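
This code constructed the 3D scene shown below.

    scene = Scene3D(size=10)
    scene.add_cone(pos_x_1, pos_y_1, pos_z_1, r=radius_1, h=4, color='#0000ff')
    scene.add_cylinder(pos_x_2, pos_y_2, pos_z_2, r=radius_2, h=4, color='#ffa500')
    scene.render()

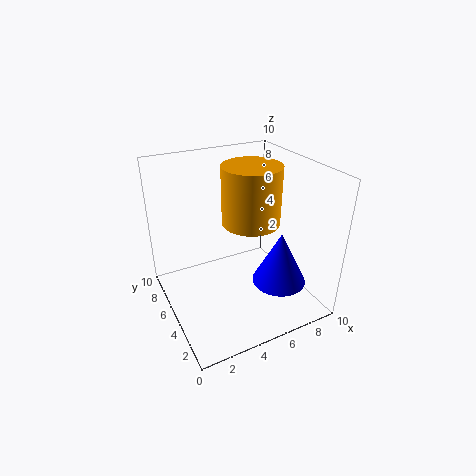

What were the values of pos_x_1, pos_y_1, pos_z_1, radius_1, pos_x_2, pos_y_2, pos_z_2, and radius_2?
pos_x_1 = 8; pos_y_1 = 4; pos_z_1 = 1; radius_1 = 2; pos_x_2 = 6; pos_y_2 = 5; pos_z_2 = 6; radius_2 = 2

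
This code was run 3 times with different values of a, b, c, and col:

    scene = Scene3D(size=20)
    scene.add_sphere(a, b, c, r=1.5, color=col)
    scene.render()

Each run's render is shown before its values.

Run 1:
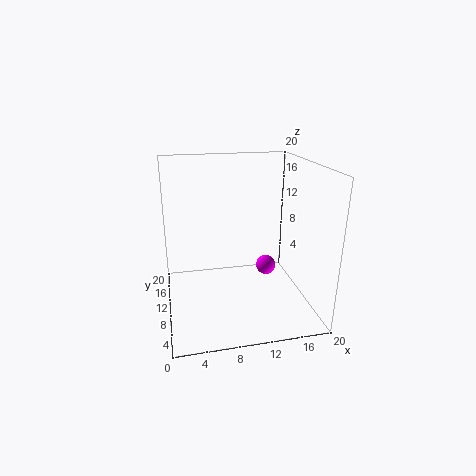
a = 15; b = 12.5; c = 4; col = 'magenta'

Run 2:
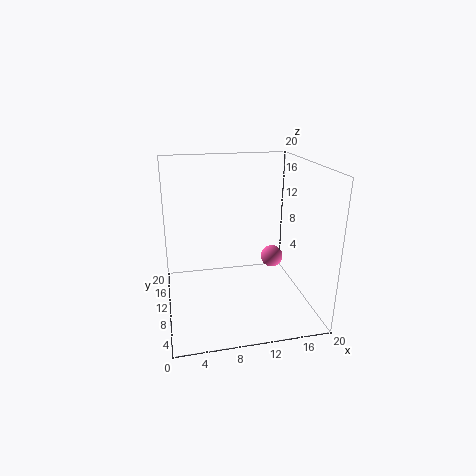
a = 14.5; b = 8.5; c = 7.5; col = 'hotpink'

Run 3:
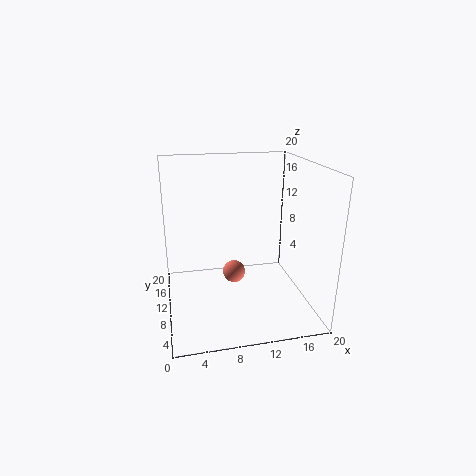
a = 9; b = 8; c = 6; col = 'salmon'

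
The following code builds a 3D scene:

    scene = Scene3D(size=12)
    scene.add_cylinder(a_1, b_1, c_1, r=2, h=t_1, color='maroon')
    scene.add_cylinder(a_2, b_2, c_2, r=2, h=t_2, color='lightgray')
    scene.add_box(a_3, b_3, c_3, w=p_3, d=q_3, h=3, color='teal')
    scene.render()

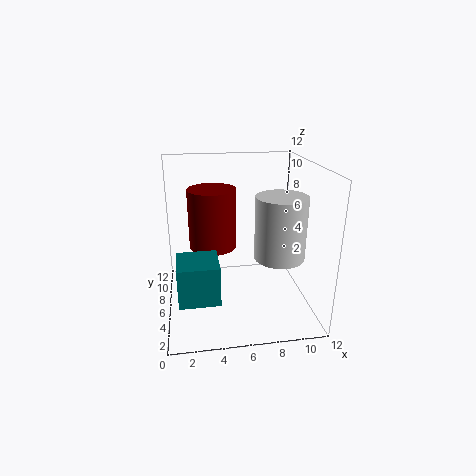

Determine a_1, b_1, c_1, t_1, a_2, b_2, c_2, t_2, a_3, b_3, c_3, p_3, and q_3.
a_1 = 4; b_1 = 7; c_1 = 5; t_1 = 5; a_2 = 9; b_2 = 4; c_2 = 5; t_2 = 5; a_3 = 1; b_3 = 1; c_3 = 3; p_3 = 3; q_3 = 3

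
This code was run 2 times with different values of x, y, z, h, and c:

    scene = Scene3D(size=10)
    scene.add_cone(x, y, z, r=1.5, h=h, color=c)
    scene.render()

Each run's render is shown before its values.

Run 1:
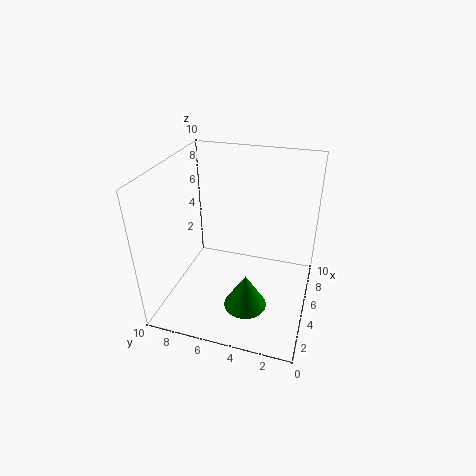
x = 3.5, y = 4, z = 0.5, h = 2.5, c = 'green'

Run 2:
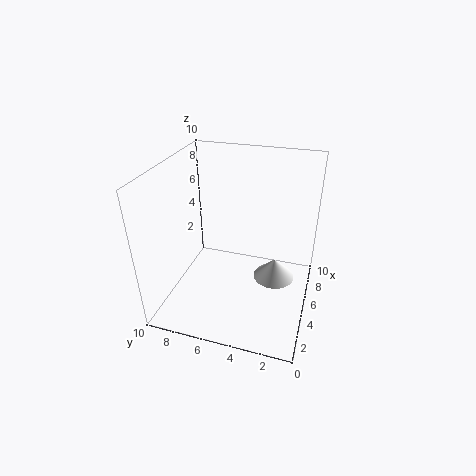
x = 6, y = 2.5, z = 1.5, h = 1.5, c = 'white'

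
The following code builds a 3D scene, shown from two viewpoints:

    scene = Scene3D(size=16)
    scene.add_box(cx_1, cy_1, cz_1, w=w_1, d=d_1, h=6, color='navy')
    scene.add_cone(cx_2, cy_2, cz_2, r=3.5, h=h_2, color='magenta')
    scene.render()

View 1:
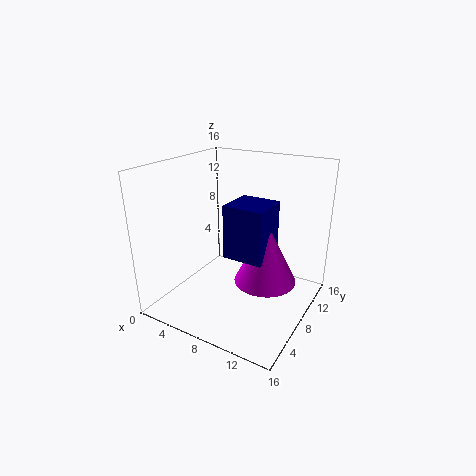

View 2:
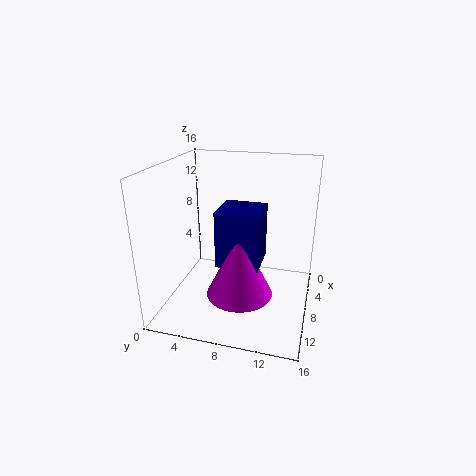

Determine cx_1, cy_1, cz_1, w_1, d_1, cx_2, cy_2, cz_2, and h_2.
cx_1 = 7; cy_1 = 6.5; cz_1 = 6; w_1 = 4.5; d_1 = 4.5; cx_2 = 11; cy_2 = 9; cz_2 = 3; h_2 = 7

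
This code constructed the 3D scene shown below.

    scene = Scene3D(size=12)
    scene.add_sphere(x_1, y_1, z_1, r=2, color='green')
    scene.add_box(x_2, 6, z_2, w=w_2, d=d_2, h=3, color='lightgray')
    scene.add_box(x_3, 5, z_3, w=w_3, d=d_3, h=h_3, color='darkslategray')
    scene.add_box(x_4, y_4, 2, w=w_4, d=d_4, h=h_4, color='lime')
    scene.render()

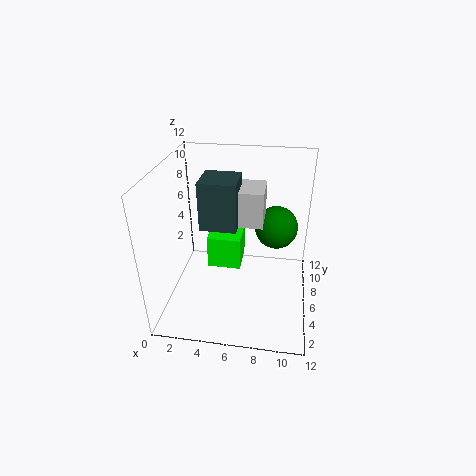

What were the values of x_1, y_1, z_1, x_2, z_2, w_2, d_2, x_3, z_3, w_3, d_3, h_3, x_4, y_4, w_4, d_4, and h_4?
x_1 = 9; y_1 = 10; z_1 = 5; x_2 = 5; z_2 = 7; w_2 = 3; d_2 = 3; x_3 = 3; z_3 = 7; w_3 = 3; d_3 = 3; h_3 = 4; x_4 = 3; y_4 = 7; w_4 = 3; d_4 = 3; h_4 = 3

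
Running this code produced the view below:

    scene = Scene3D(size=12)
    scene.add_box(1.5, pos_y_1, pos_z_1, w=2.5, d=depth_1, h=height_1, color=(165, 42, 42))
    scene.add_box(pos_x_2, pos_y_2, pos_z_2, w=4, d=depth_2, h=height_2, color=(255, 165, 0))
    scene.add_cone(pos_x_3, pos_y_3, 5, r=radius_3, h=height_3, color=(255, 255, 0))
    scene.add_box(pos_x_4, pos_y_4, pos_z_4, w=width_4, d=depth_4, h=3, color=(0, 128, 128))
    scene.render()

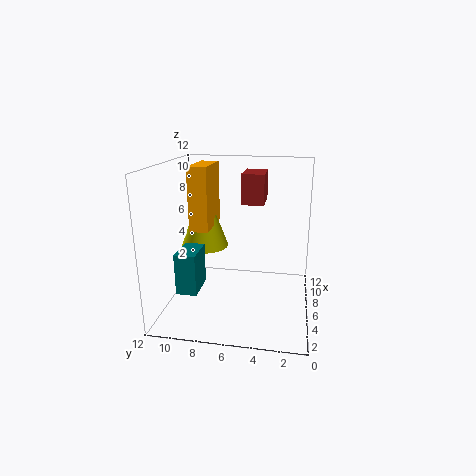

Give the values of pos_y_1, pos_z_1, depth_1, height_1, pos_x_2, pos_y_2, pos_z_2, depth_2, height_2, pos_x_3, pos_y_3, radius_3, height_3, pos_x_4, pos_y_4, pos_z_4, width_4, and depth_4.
pos_y_1 = 3.5
pos_z_1 = 10
depth_1 = 1.5
height_1 = 2
pos_x_2 = 4
pos_y_2 = 8
pos_z_2 = 7
depth_2 = 1.5
height_2 = 5
pos_x_3 = 6.5
pos_y_3 = 9
radius_3 = 2
height_3 = 5.5
pos_x_4 = 0.5
pos_y_4 = 8
pos_z_4 = 3.5
width_4 = 2.5
depth_4 = 1.5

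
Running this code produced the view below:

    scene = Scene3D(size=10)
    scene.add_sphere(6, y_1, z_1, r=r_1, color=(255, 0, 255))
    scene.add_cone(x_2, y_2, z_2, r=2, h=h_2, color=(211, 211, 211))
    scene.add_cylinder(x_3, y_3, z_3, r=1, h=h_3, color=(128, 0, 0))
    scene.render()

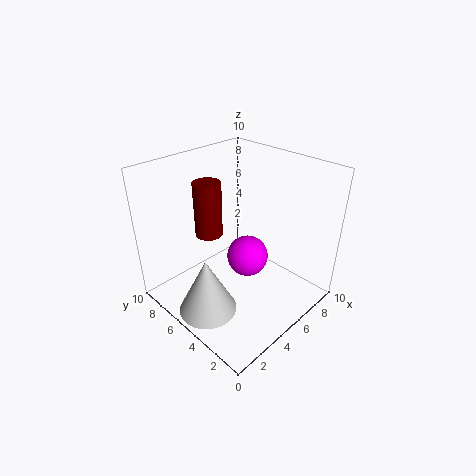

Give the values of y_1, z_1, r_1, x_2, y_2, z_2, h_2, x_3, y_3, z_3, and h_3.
y_1 = 5
z_1 = 3
r_1 = 1.5
x_2 = 2
y_2 = 5
z_2 = 0.5
h_2 = 4
x_3 = 4.5
y_3 = 7.5
z_3 = 4.5
h_3 = 4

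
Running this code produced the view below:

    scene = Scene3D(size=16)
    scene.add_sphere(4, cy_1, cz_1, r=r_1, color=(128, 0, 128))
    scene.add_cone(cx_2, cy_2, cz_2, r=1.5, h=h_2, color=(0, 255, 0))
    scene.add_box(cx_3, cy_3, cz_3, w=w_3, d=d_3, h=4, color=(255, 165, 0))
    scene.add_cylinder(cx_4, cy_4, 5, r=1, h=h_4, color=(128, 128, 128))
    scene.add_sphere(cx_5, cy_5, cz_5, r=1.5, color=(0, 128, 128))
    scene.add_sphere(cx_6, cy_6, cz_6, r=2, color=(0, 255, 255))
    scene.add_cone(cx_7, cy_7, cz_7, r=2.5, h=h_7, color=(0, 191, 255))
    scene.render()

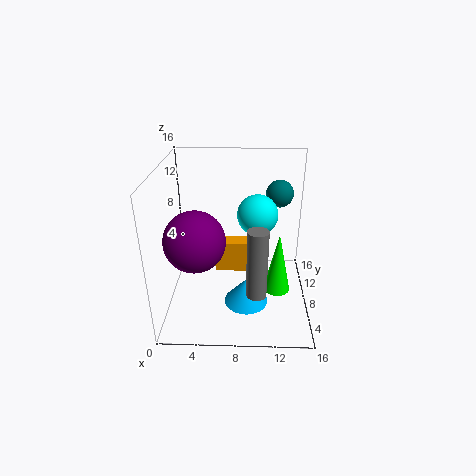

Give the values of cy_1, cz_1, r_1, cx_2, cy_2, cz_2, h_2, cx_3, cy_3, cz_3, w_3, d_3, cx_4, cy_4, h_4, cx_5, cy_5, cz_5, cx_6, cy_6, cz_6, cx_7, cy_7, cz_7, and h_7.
cy_1 = 3.5
cz_1 = 10
r_1 = 3
cx_2 = 12.5
cy_2 = 7
cz_2 = 2
h_2 = 7
cx_3 = 5
cy_3 = 11
cz_3 = 1.5
w_3 = 5
d_3 = 2
cx_4 = 10
cy_4 = 2
h_4 = 7
cx_5 = 12.5
cy_5 = 10
cz_5 = 12.5
cx_6 = 10
cy_6 = 5.5
cz_6 = 12
cx_7 = 9
cy_7 = 6.5
cz_7 = 0.5
h_7 = 3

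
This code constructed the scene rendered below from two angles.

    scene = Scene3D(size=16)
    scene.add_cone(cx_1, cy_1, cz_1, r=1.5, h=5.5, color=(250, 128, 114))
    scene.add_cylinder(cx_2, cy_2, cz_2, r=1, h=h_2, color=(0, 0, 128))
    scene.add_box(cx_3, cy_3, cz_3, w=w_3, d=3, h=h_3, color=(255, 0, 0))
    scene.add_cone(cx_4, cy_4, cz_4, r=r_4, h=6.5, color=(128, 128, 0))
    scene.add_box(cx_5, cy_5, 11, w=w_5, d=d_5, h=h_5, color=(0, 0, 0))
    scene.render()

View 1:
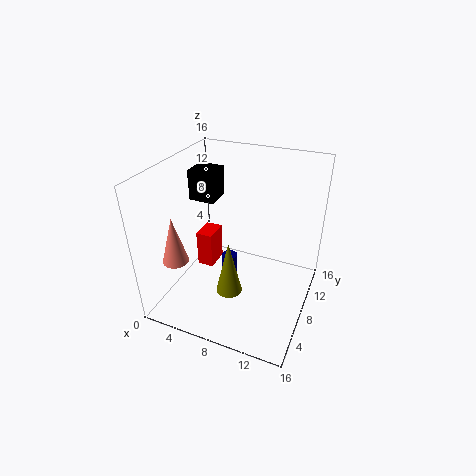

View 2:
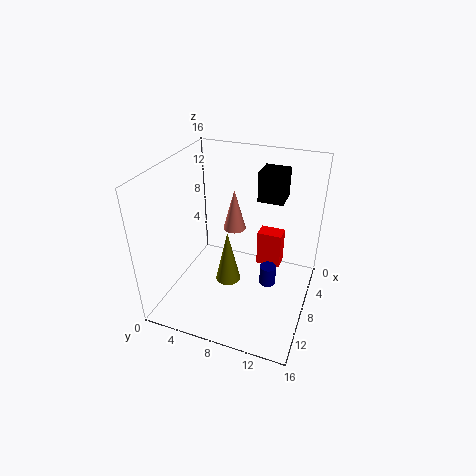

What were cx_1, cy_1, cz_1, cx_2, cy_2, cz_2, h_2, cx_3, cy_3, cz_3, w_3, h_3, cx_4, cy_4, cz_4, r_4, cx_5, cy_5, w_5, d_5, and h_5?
cx_1 = 1.5
cy_1 = 5
cz_1 = 5
cx_2 = 5.5
cy_2 = 11
cz_2 = 0.5
h_2 = 2.5
cx_3 = 2
cy_3 = 9
cz_3 = 2
w_3 = 2
h_3 = 4.5
cx_4 = 7.5
cy_4 = 6.5
cz_4 = 1.5
r_4 = 1.5
cx_5 = 1.5
cy_5 = 9
w_5 = 3
d_5 = 3
h_5 = 3.5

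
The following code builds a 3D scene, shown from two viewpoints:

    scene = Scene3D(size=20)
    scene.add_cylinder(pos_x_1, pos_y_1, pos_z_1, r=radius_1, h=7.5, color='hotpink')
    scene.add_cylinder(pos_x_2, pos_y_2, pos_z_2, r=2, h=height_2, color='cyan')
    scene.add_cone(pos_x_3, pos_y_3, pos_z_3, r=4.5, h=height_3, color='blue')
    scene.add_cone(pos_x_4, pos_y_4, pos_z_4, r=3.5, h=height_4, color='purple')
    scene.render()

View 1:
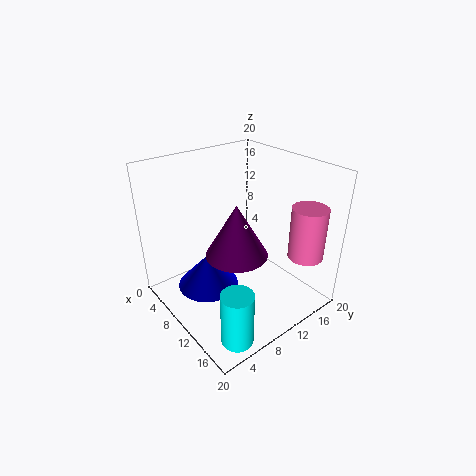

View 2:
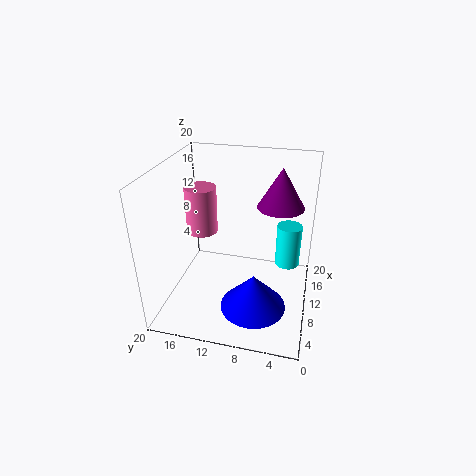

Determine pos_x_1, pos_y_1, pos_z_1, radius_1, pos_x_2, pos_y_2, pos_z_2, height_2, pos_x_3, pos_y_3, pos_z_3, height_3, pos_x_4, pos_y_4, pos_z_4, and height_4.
pos_x_1 = 16, pos_y_1 = 17.5, pos_z_1 = 7, radius_1 = 2.5, pos_x_2 = 18, pos_y_2 = 3.5, pos_z_2 = 1.5, height_2 = 7, pos_x_3 = 6.5, pos_y_3 = 7, pos_z_3 = 1.5, height_3 = 5, pos_x_4 = 16, pos_y_4 = 5, pos_z_4 = 12.5, height_4 = 6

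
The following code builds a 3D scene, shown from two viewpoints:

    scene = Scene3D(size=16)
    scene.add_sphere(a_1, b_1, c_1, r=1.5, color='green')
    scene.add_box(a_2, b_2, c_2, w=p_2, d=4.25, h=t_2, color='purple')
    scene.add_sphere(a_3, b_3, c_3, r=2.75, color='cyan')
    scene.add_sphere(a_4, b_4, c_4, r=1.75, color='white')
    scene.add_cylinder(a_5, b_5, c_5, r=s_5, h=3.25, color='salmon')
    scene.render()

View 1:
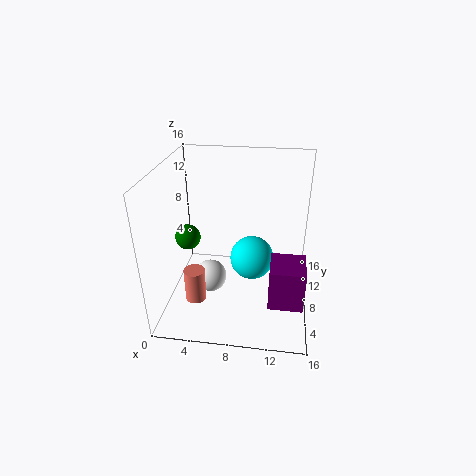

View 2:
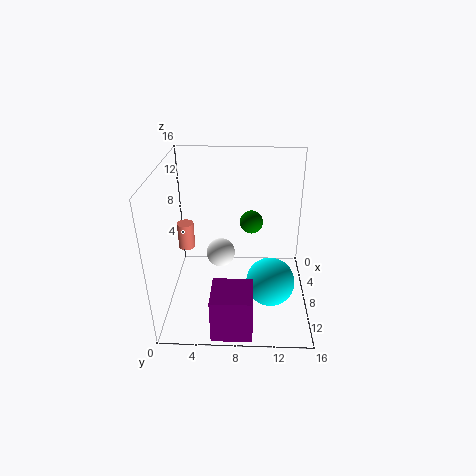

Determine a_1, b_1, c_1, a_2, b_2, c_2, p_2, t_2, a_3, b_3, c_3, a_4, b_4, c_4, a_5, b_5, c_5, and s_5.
a_1 = 1.75
b_1 = 9.5
c_1 = 6.75
a_2 = 11.75
b_2 = 5.5
c_2 = 0.25
p_2 = 4
t_2 = 5
a_3 = 9.25
b_3 = 11.75
c_3 = 3
a_4 = 5.25
b_4 = 5.75
c_4 = 4.25
a_5 = 4.75
b_5 = 1.5
c_5 = 4.75
s_5 = 1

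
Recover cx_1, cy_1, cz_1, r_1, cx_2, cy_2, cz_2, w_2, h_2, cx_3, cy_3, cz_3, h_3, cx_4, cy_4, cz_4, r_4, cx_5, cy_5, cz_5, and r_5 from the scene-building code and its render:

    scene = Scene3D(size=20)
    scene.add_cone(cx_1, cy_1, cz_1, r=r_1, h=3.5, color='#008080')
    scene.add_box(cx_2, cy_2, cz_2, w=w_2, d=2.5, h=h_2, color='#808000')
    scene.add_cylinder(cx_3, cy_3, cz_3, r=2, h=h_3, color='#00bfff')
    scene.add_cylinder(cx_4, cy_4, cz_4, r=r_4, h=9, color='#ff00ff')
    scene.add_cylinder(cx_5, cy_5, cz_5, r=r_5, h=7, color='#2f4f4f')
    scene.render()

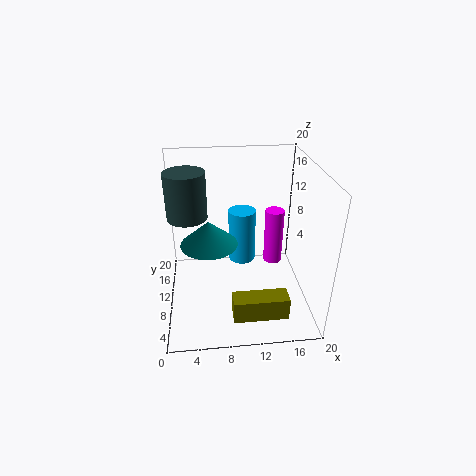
cx_1 = 6
cy_1 = 10.5
cz_1 = 9
r_1 = 4
cx_2 = 8.5
cy_2 = 1
cz_2 = 3
w_2 = 7
h_2 = 3
cx_3 = 11
cy_3 = 13.5
cz_3 = 4.5
h_3 = 8
cx_4 = 16.5
cy_4 = 16
cz_4 = 2
r_4 = 1.5
cx_5 = 3
cy_5 = 15
cz_5 = 11
r_5 = 3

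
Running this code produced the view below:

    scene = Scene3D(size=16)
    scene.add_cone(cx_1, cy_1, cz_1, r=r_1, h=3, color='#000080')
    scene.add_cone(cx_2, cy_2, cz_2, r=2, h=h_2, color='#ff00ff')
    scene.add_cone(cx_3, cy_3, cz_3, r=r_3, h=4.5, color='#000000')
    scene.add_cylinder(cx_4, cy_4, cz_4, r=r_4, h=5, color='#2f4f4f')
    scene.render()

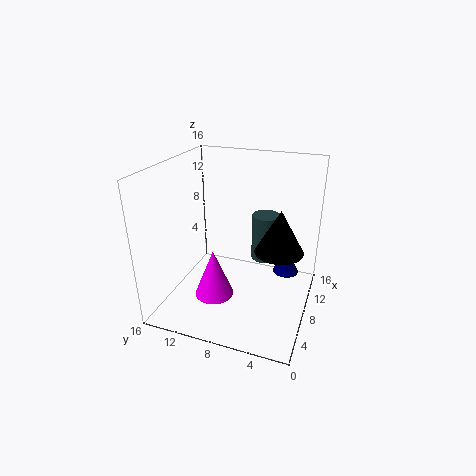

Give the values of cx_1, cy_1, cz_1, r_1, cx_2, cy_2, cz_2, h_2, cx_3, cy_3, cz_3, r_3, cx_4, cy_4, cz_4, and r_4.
cx_1 = 11; cy_1 = 3; cz_1 = 3; r_1 = 1.5; cx_2 = 3.5; cy_2 = 9; cz_2 = 3.5; h_2 = 5; cx_3 = 6.5; cy_3 = 3; cz_3 = 8; r_3 = 2.5; cx_4 = 8.5; cy_4 = 5; cz_4 = 6; r_4 = 1.5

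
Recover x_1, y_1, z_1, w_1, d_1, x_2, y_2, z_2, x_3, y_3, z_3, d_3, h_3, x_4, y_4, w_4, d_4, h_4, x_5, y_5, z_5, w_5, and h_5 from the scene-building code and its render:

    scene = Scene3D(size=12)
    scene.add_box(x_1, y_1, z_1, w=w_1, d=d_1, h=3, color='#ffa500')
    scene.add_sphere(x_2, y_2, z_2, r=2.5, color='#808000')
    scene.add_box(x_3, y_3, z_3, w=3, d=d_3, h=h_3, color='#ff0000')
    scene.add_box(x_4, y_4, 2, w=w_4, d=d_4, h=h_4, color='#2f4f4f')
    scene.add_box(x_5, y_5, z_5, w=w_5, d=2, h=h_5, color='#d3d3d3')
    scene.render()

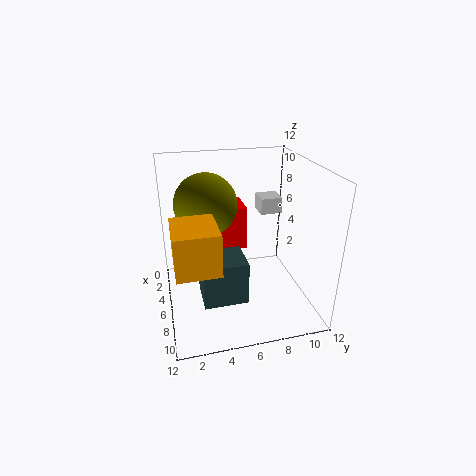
x_1 = 8.5, y_1 = 0.5, z_1 = 6.5, w_1 = 3.5, d_1 = 3, x_2 = 5.5, y_2 = 3.5, z_2 = 9, x_3 = 0.5, y_3 = 4, z_3 = 3.5, d_3 = 3.5, h_3 = 4, x_4 = 6.5, y_4 = 2.5, w_4 = 3, d_4 = 3.5, h_4 = 3.5, x_5 = 1, y_5 = 9, z_5 = 6.5, w_5 = 2, h_5 = 1.5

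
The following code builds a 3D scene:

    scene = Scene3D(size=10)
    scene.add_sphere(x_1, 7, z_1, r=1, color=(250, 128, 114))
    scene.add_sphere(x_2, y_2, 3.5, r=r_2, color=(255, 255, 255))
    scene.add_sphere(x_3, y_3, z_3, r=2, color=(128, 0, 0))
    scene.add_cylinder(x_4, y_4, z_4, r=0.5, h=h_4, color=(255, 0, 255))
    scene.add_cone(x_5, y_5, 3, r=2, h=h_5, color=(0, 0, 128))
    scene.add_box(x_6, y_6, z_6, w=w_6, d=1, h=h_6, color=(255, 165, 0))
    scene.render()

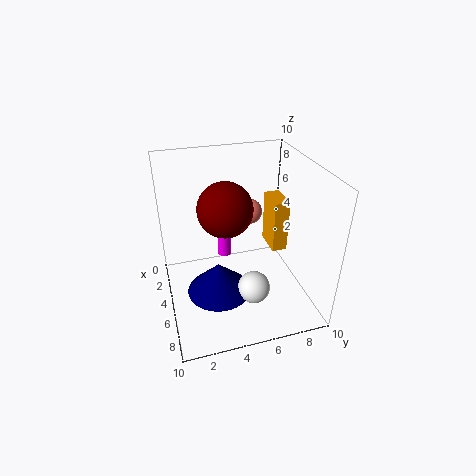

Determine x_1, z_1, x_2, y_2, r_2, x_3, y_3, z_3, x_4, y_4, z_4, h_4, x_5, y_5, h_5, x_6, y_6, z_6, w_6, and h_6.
x_1 = 1.5, z_1 = 5, x_2 = 8.5, y_2 = 5, r_2 = 1, x_3 = 3.5, y_3 = 4.5, z_3 = 6.5, x_4 = 3, y_4 = 4.5, z_4 = 2.5, h_4 = 2, x_5 = 7.5, y_5 = 3, h_5 = 2, x_6 = 4.5, y_6 = 7, z_6 = 4.5, w_6 = 2, h_6 = 3.5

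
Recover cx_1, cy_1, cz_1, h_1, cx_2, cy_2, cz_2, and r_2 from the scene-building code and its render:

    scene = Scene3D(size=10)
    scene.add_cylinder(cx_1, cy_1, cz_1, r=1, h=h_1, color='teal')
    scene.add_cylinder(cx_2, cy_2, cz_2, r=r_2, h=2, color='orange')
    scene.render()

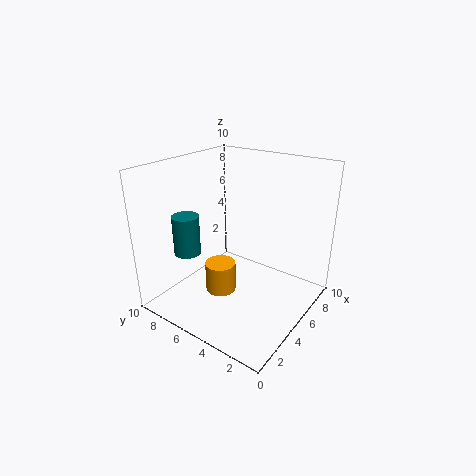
cx_1 = 4, cy_1 = 9, cz_1 = 3, h_1 = 3, cx_2 = 3, cy_2 = 5, cz_2 = 2, r_2 = 1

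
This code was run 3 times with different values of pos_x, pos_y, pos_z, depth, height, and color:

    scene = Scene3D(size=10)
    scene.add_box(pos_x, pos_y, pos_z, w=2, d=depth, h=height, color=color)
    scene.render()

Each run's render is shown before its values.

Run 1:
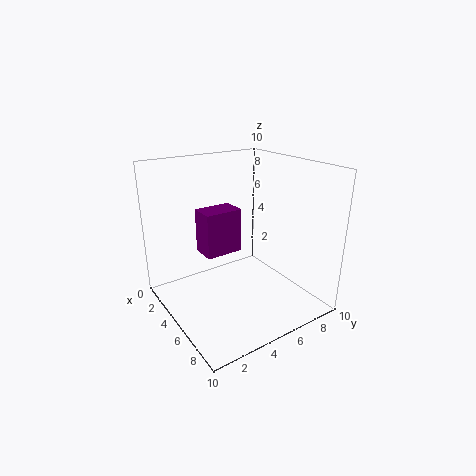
pos_x = 0.5, pos_y = 4, pos_z = 2.5, depth = 3, height = 3.5, color = 'purple'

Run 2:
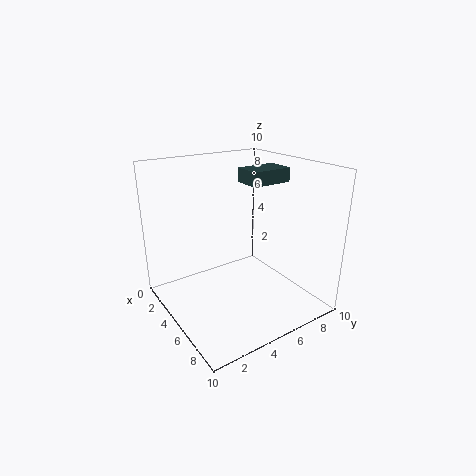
pos_x = 3.5, pos_y = 6, pos_z = 8.5, depth = 3, height = 1, color = 'darkslategray'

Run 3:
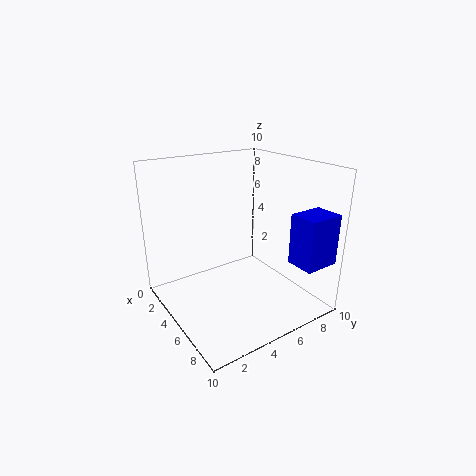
pos_x = 7.5, pos_y = 7.5, pos_z = 3.5, depth = 2.5, height = 3.5, color = 'blue'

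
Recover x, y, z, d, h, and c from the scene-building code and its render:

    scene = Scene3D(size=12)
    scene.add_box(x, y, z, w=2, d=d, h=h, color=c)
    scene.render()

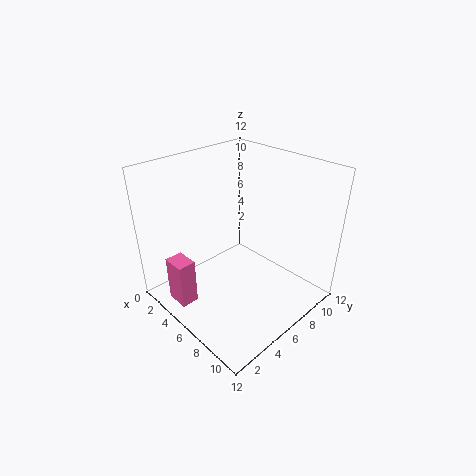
x = 2.5; y = 1; z = 0.5; d = 1.5; h = 4; c = 'hotpink'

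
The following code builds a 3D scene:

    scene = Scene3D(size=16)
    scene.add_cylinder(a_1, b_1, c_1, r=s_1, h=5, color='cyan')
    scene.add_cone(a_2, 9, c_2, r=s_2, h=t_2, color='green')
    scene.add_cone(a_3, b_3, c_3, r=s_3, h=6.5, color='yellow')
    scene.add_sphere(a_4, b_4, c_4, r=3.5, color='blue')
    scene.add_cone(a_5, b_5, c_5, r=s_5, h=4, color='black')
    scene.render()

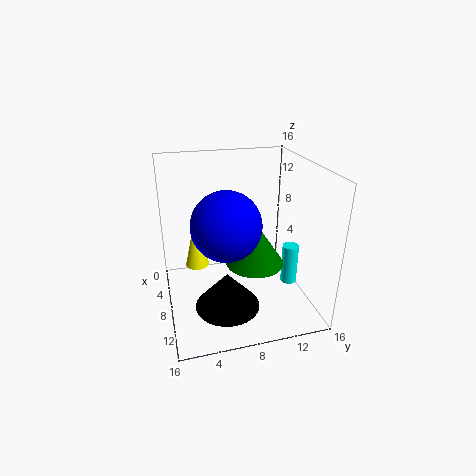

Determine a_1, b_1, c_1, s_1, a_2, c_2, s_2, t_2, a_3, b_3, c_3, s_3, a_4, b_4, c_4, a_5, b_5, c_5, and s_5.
a_1 = 7; b_1 = 15; c_1 = 0.5; s_1 = 1; a_2 = 11; c_2 = 6.5; s_2 = 3; t_2 = 4.5; a_3 = 2.5; b_3 = 4; c_3 = 2; s_3 = 1.5; a_4 = 11; b_4 = 6; c_4 = 11; a_5 = 11; b_5 = 6; c_5 = 1.5; s_5 = 3.5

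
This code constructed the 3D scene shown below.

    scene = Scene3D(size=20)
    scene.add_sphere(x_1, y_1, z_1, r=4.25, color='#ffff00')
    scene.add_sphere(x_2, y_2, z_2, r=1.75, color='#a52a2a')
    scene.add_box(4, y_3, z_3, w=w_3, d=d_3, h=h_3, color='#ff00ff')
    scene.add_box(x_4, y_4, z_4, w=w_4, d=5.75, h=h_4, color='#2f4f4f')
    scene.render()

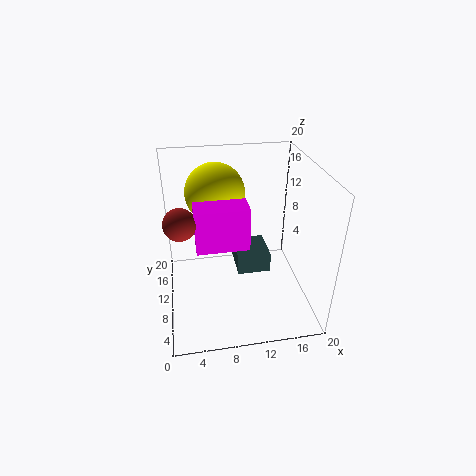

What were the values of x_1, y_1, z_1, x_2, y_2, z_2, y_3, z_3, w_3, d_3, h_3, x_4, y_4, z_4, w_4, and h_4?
x_1 = 7.5, y_1 = 14.5, z_1 = 15, x_2 = 2.5, y_2 = 2.75, z_2 = 17, y_3 = 2.25, z_3 = 13.25, w_3 = 6, d_3 = 3, h_3 = 5, x_4 = 10.25, y_4 = 11, z_4 = 2.75, w_4 = 5, h_4 = 3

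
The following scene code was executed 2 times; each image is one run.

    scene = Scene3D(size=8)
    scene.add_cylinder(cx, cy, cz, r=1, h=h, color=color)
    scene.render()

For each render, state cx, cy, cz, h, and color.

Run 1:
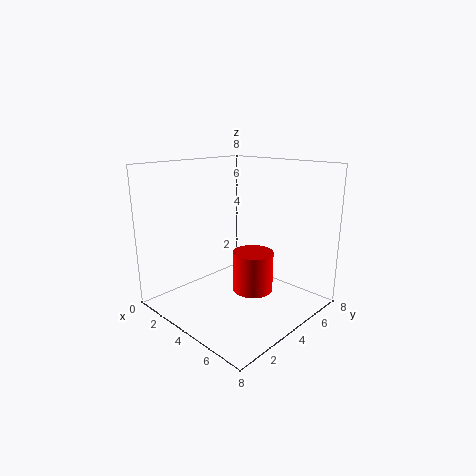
cx = 6, cy = 3, cz = 2, h = 2, color = 'red'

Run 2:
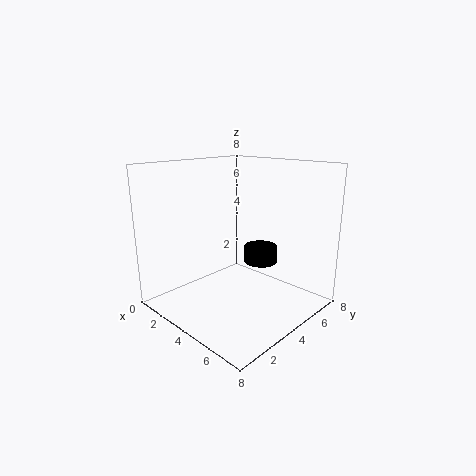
cx = 4, cy = 6, cz = 2, h = 1, color = 'black'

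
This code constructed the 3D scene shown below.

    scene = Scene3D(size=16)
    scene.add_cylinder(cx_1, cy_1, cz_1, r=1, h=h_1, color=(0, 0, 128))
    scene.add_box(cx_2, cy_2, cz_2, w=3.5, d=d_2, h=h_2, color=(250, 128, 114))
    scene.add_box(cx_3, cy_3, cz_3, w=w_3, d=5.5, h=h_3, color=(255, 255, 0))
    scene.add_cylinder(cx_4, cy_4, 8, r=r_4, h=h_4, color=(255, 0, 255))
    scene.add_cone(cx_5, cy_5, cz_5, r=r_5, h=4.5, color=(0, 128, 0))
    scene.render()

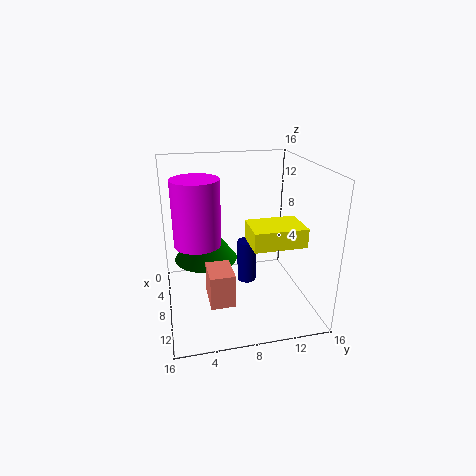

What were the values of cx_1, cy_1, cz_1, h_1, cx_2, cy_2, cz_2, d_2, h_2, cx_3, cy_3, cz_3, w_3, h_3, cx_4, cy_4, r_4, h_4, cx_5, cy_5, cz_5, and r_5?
cx_1 = 10
cy_1 = 8.5
cz_1 = 4
h_1 = 4.5
cx_2 = 10
cy_2 = 4
cz_2 = 3
d_2 = 2.5
h_2 = 3.5
cx_3 = 9
cy_3 = 8.5
cz_3 = 8.5
w_3 = 4
h_3 = 2
cx_4 = 8.5
cy_4 = 3.5
r_4 = 2.5
h_4 = 7
cx_5 = 7
cy_5 = 4.5
cz_5 = 5.5
r_5 = 3.5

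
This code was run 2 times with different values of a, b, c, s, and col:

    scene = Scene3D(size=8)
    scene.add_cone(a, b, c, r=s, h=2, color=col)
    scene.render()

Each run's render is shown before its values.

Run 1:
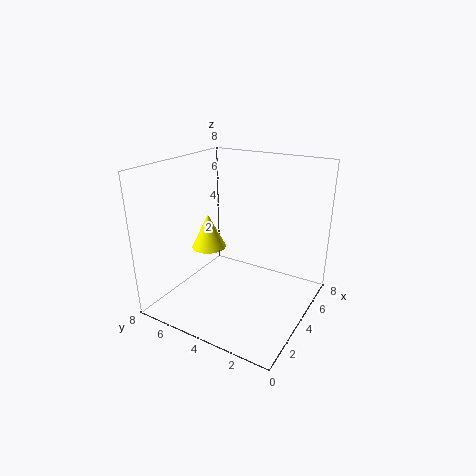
a = 4; b = 6; c = 3; s = 1; col = 'yellow'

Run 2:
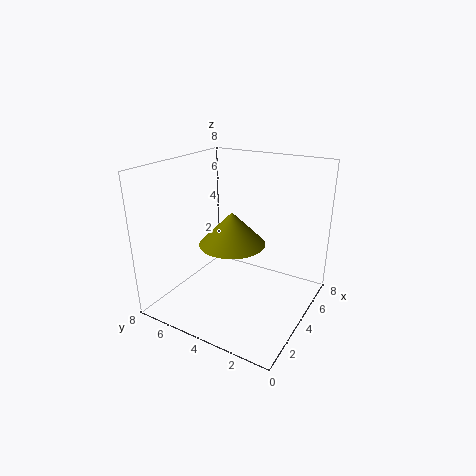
a = 5; b = 5; c = 3; s = 2; col = 'olive'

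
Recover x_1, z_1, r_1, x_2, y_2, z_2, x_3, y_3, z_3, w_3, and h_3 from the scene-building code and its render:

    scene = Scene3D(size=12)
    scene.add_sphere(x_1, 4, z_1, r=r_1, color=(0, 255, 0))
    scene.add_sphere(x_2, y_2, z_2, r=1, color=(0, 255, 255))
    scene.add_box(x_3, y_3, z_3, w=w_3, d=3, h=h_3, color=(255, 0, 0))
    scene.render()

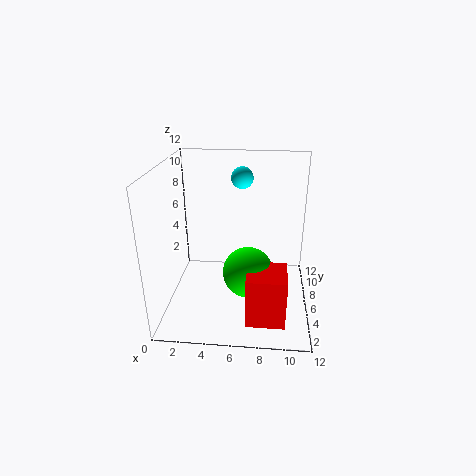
x_1 = 7, z_1 = 4, r_1 = 2, x_2 = 6, y_2 = 10, z_2 = 10, x_3 = 7, y_3 = 1, z_3 = 1, w_3 = 3, h_3 = 4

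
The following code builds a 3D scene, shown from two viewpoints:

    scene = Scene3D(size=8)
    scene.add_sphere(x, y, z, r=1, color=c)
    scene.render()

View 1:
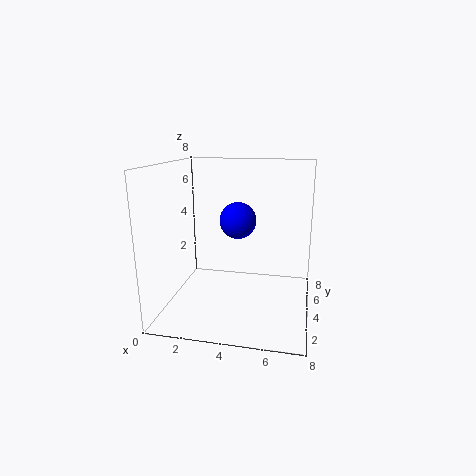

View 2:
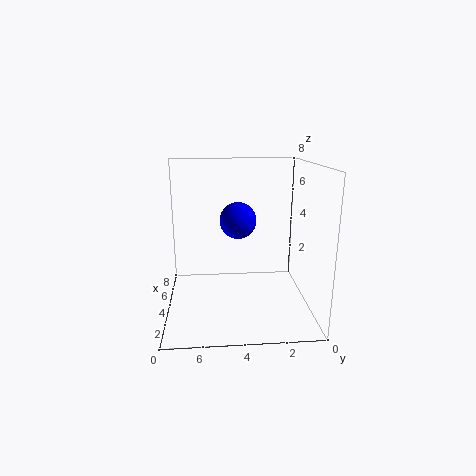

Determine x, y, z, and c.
x = 4; y = 4; z = 5; c = 'blue'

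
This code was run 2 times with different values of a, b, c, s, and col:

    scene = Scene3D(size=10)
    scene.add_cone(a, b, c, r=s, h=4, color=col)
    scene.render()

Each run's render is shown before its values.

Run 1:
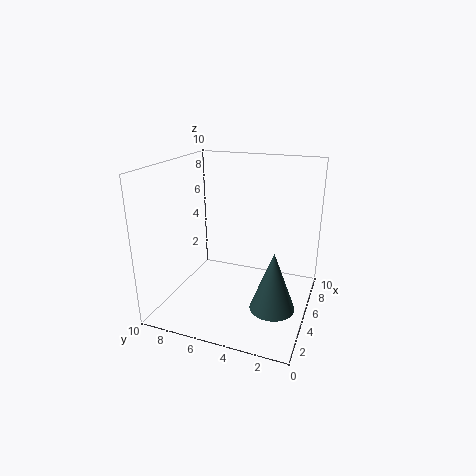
a = 3.5, b = 2, c = 1, s = 1.5, col = 'darkslategray'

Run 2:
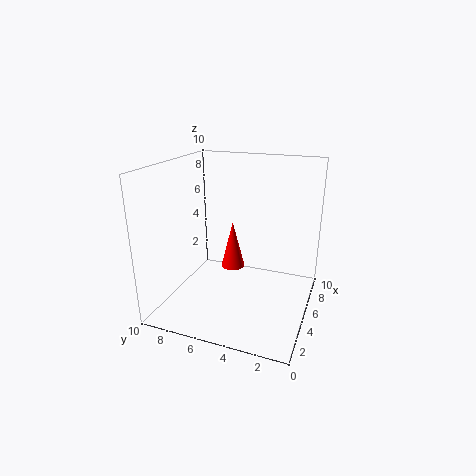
a = 9, b = 7, c = 0.5, s = 1, col = 'red'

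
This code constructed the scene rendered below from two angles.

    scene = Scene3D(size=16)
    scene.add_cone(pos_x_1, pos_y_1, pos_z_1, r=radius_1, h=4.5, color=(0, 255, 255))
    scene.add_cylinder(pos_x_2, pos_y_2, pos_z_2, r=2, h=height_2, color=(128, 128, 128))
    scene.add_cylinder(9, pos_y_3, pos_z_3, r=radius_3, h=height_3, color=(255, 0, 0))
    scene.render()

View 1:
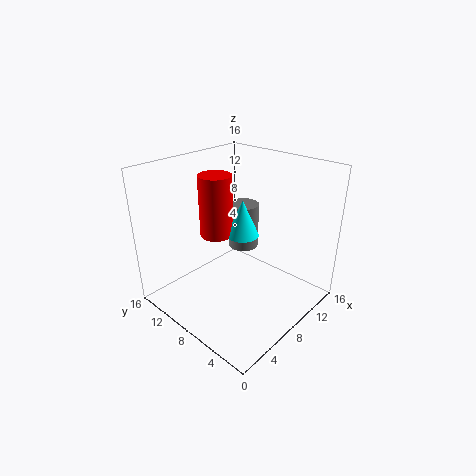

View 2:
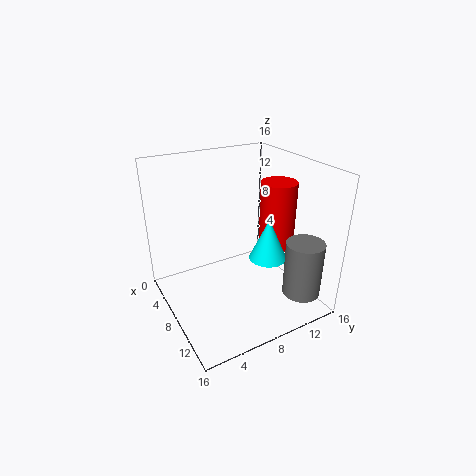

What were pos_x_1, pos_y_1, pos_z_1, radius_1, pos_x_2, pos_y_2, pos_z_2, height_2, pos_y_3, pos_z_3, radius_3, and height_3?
pos_x_1 = 11
pos_y_1 = 10
pos_z_1 = 6.5
radius_1 = 2
pos_x_2 = 14
pos_y_2 = 12.5
pos_z_2 = 3
height_2 = 6
pos_y_3 = 12.5
pos_z_3 = 6.5
radius_3 = 2
height_3 = 7.5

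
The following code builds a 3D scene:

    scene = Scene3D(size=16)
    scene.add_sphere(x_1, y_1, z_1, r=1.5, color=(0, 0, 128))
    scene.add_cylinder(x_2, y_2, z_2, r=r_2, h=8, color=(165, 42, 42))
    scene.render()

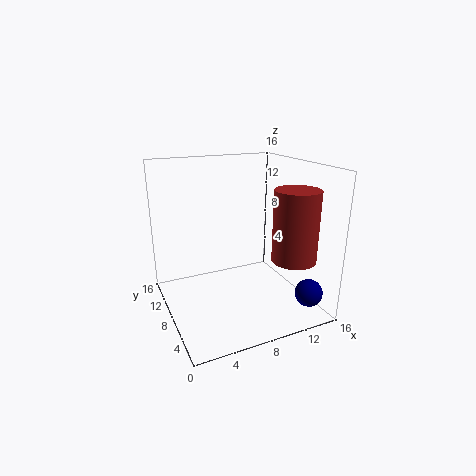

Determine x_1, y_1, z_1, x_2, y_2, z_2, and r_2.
x_1 = 14
y_1 = 2.5
z_1 = 2.5
x_2 = 13.5
y_2 = 5
z_2 = 5.5
r_2 = 2.5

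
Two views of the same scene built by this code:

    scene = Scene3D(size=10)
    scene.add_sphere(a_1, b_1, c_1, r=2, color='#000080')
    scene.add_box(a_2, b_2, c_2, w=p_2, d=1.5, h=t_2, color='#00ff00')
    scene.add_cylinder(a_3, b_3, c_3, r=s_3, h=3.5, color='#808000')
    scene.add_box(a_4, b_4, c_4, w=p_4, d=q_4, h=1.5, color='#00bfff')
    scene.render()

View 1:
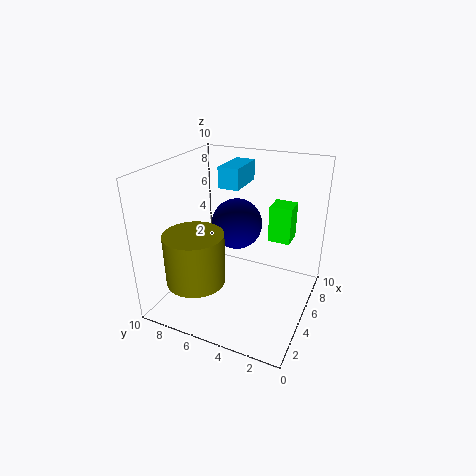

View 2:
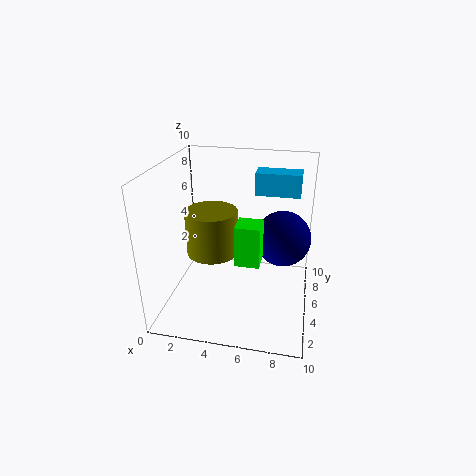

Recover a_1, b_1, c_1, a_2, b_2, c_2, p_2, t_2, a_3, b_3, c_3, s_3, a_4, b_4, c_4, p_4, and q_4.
a_1 = 8; b_1 = 6.5; c_1 = 4.5; a_2 = 5.5; b_2 = 1.5; c_2 = 5; p_2 = 1.5; t_2 = 2.5; a_3 = 2.5; b_3 = 7; c_3 = 2.5; s_3 = 2; a_4 = 6; b_4 = 5.5; c_4 = 8; p_4 = 3; q_4 = 1.5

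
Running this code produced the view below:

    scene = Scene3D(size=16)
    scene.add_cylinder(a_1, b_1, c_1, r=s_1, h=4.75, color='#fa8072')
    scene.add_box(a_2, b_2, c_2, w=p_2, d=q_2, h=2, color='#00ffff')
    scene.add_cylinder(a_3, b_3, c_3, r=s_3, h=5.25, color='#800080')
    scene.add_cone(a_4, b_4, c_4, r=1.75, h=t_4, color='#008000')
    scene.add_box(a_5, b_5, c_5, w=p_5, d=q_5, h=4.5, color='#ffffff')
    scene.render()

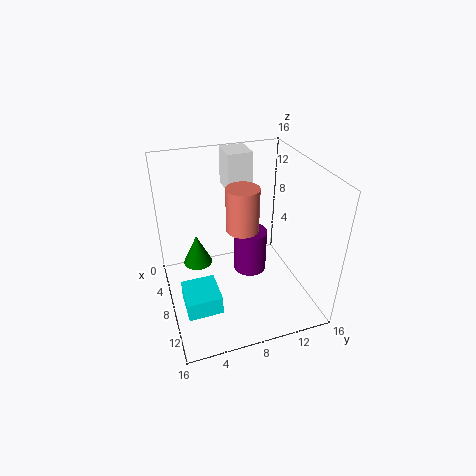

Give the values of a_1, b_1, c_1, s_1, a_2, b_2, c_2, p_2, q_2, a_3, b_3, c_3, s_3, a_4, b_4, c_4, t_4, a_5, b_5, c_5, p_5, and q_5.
a_1 = 8.75, b_1 = 8.25, c_1 = 9.5, s_1 = 1.75, a_2 = 10, b_2 = 1, c_2 = 3.25, p_2 = 3.75, q_2 = 3.5, a_3 = 6, b_3 = 10.25, c_3 = 2, s_3 = 2, a_4 = 4.25, b_4 = 4, c_4 = 3, t_4 = 3.75, a_5 = 0.25, b_5 = 8.25, c_5 = 11.5, p_5 = 3.5, q_5 = 3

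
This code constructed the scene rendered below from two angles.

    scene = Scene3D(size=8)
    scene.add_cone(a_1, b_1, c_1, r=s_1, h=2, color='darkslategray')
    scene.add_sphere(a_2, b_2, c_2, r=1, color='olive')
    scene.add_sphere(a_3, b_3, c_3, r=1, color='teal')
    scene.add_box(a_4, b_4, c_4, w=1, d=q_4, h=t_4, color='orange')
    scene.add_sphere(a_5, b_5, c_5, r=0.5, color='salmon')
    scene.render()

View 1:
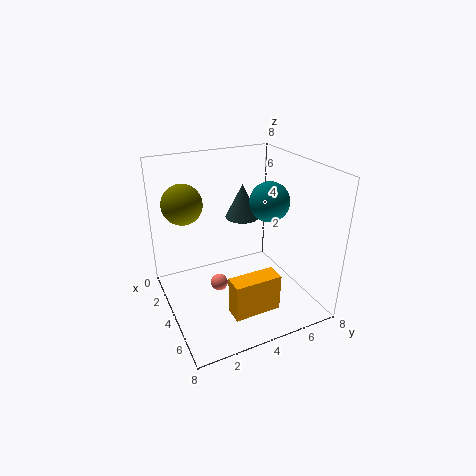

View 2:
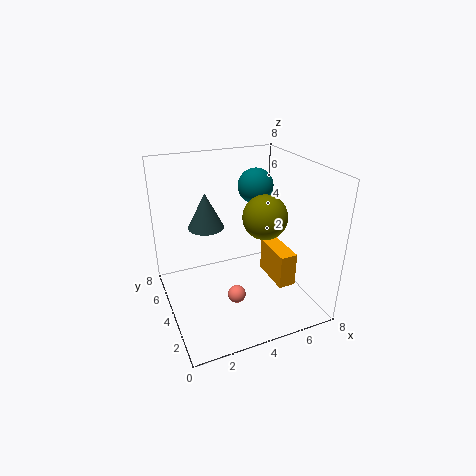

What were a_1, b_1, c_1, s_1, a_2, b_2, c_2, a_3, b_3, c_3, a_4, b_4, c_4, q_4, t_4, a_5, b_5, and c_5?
a_1 = 2.5, b_1 = 5, c_1 = 4.5, s_1 = 1, a_2 = 4, b_2 = 1, c_2 = 6.5, a_3 = 5.5, b_3 = 5, c_3 = 6.5, a_4 = 6, b_4 = 2.5, c_4 = 1, q_4 = 2.5, t_4 = 2, a_5 = 3.5, b_5 = 3, c_5 = 1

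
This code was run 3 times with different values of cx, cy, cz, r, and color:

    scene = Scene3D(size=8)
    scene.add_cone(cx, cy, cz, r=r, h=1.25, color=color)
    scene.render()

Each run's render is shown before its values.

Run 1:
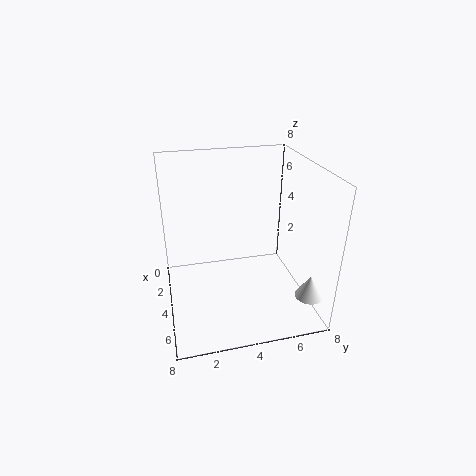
cx = 6.75; cy = 7.25; cz = 1.5; r = 0.75; color = 'white'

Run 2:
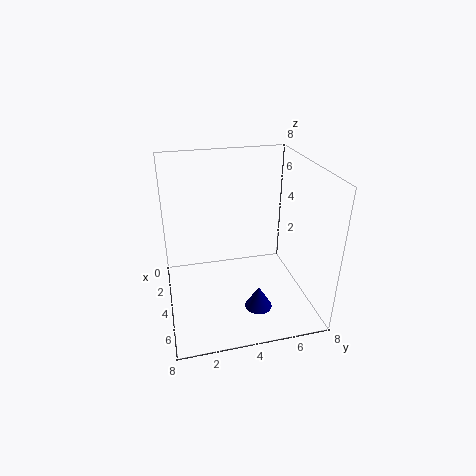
cx = 5.75; cy = 4.75; cz = 0.5; r = 0.75; color = 'navy'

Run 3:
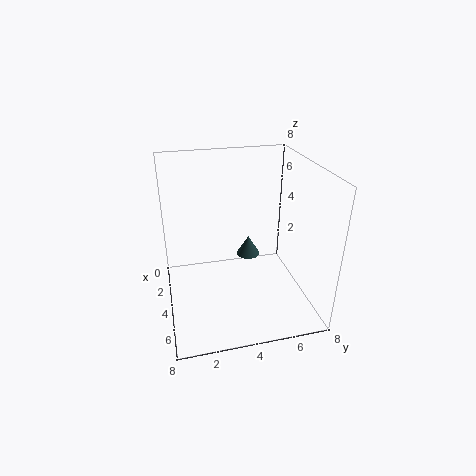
cx = 1.75; cy = 5.25; cz = 1.5; r = 0.75; color = 'darkslategray'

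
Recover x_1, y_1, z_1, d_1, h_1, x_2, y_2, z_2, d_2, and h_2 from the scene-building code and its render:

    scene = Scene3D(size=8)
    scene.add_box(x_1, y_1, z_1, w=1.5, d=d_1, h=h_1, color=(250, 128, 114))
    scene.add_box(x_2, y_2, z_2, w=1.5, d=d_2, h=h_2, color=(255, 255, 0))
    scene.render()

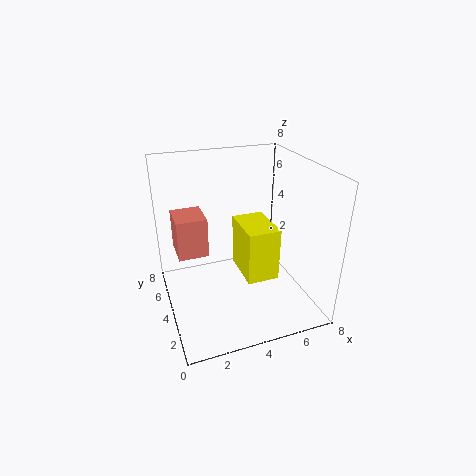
x_1 = 0.5
y_1 = 2.75
z_1 = 4
d_1 = 1.75
h_1 = 2
x_2 = 3.25
y_2 = 0.5
z_2 = 3.5
d_2 = 2.25
h_2 = 2.5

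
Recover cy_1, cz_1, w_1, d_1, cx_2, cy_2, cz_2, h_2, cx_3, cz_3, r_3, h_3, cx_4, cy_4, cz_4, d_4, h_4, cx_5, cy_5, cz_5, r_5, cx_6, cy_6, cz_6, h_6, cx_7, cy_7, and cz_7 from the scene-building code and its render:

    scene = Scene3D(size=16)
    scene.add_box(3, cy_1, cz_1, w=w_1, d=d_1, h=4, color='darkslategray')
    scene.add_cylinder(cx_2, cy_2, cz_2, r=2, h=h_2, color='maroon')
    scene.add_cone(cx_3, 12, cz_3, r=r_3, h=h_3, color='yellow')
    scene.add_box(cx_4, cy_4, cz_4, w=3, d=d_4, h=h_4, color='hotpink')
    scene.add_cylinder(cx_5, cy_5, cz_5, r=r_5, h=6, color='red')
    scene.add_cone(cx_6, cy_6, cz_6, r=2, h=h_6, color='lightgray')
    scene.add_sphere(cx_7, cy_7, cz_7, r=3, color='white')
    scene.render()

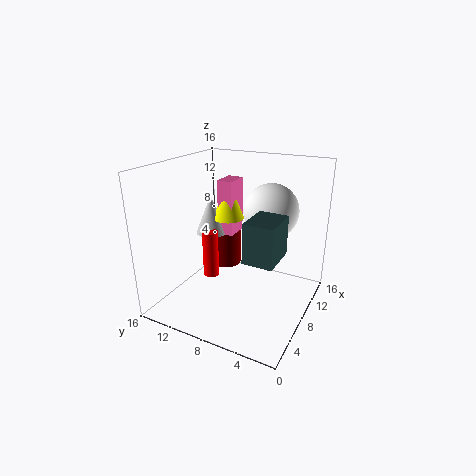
cy_1 = 2
cz_1 = 8
w_1 = 4
d_1 = 3
cx_2 = 14
cy_2 = 13
cz_2 = 1
h_2 = 7
cx_3 = 13
cz_3 = 8
r_3 = 2
h_3 = 5
cx_4 = 12
cy_4 = 11
cz_4 = 6
d_4 = 2
h_4 = 7
cx_5 = 10
cy_5 = 13
cz_5 = 1
r_5 = 1
cx_6 = 12
cy_6 = 14
cz_6 = 6
h_6 = 5
cx_7 = 10
cy_7 = 5
cz_7 = 11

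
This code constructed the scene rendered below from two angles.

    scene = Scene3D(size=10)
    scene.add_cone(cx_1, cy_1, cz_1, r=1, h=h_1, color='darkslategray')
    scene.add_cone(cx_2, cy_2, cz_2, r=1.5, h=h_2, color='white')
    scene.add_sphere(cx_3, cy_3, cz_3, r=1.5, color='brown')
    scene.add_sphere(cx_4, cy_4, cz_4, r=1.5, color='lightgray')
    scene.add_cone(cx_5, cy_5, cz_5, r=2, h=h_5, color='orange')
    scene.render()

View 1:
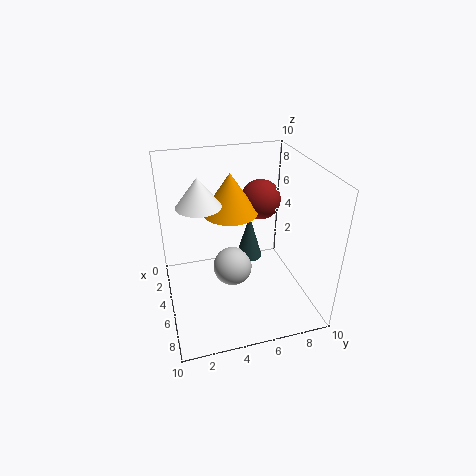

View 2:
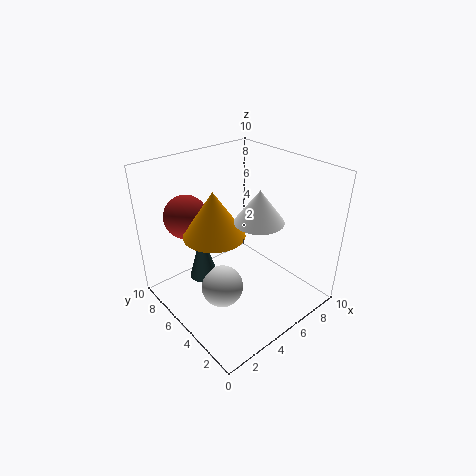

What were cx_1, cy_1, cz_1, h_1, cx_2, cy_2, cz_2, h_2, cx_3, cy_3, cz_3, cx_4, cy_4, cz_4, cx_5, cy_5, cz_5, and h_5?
cx_1 = 3, cy_1 = 6.5, cz_1 = 2, h_1 = 3.5, cx_2 = 4.5, cy_2 = 2.5, cz_2 = 7.5, h_2 = 2, cx_3 = 2.5, cy_3 = 7.5, cz_3 = 6.5, cx_4 = 3.5, cy_4 = 5, cz_4 = 1.5, cx_5 = 3, cy_5 = 5, cz_5 = 6, h_5 = 3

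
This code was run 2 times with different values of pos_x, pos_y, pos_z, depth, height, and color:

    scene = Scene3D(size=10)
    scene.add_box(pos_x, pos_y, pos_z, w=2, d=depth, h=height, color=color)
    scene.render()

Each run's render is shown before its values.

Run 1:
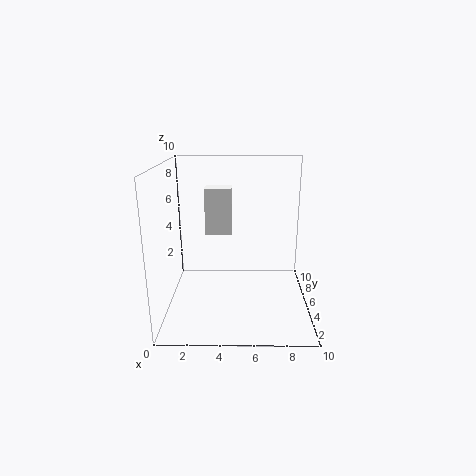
pos_x = 2.5; pos_y = 7; pos_z = 4.5; depth = 1.5; height = 3.5; color = 'white'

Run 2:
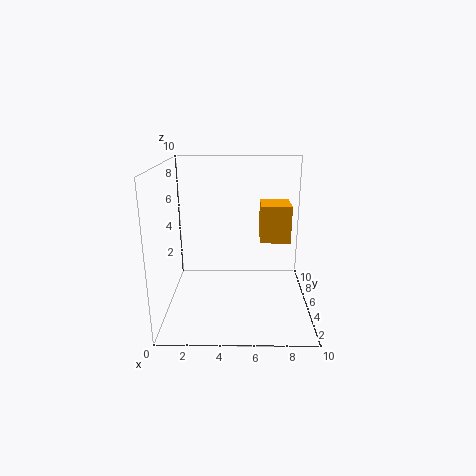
pos_x = 6.5; pos_y = 4; pos_z = 5; depth = 2; height = 2.5; color = 'orange'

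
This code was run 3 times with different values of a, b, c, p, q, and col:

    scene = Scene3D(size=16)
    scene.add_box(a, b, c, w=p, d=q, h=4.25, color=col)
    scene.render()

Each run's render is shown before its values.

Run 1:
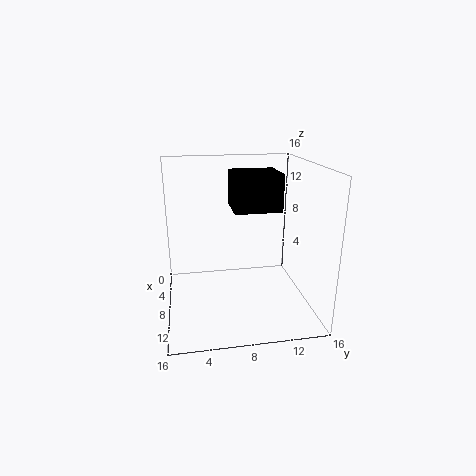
a = 2.5; b = 7.75; c = 10.5; p = 5; q = 5.5; col = 'black'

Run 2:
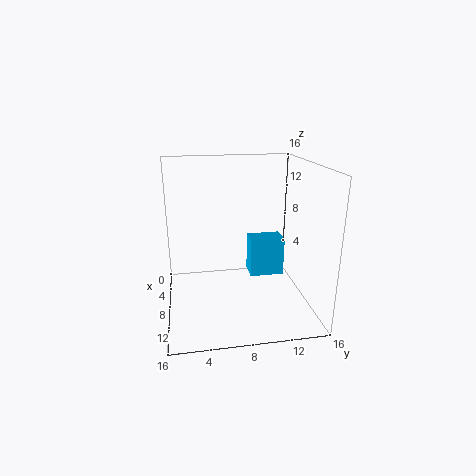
a = 6.75; b = 9.25; c = 3.75; p = 2.5; q = 3.75; col = 'deepskyblue'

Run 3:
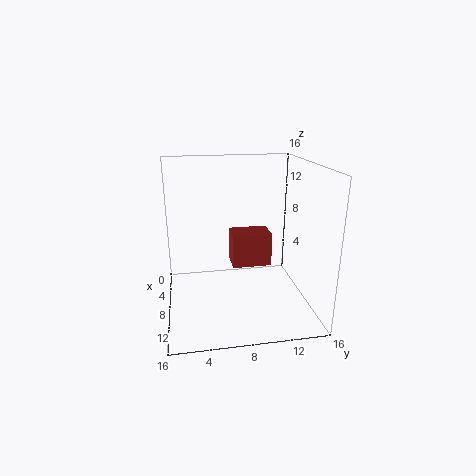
a = 1; b = 8; c = 2.5; p = 3.5; q = 5; col = 'brown'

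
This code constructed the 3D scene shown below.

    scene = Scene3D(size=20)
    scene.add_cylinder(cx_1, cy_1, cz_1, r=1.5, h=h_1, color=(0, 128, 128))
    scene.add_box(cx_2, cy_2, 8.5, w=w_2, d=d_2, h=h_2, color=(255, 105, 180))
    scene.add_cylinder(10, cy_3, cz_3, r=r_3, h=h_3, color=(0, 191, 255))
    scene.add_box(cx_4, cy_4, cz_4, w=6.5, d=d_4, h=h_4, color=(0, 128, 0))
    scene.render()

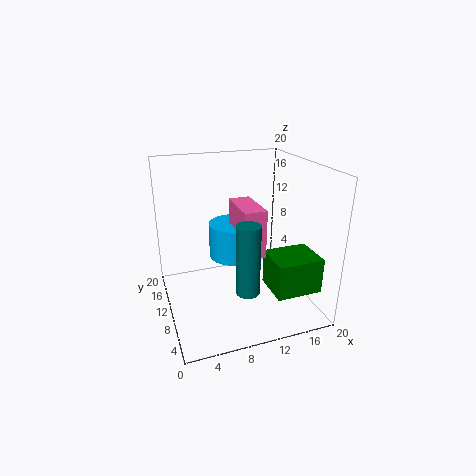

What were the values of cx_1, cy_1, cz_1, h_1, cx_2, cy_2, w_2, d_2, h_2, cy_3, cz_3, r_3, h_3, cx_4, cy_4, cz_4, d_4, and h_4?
cx_1 = 9
cy_1 = 3.5
cz_1 = 5.5
h_1 = 9
cx_2 = 9.5
cy_2 = 6
w_2 = 3
d_2 = 6.5
h_2 = 6.5
cy_3 = 12
cz_3 = 6.5
r_3 = 3.5
h_3 = 5
cx_4 = 13.5
cy_4 = 3.5
cz_4 = 3
d_4 = 5.5
h_4 = 5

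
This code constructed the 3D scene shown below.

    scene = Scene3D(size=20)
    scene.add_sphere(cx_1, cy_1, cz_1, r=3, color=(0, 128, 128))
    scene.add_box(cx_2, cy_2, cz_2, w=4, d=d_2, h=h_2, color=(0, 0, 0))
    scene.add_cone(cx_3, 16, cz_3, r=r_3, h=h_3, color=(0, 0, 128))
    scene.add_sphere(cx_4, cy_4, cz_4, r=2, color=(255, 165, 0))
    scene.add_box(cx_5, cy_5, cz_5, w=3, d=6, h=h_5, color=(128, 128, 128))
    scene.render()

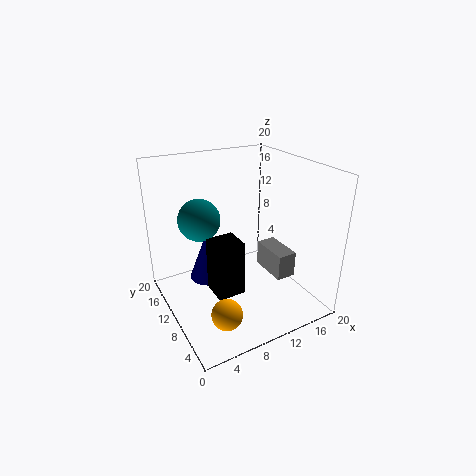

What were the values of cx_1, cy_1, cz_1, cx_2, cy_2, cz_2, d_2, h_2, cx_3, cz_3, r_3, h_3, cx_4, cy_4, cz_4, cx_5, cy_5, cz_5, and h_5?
cx_1 = 6, cy_1 = 14, cz_1 = 12, cx_2 = 6, cy_2 = 8, cz_2 = 2, d_2 = 4, h_2 = 8, cx_3 = 8, cz_3 = 1, r_3 = 3, h_3 = 8, cx_4 = 5, cy_4 = 4, cz_4 = 3, cx_5 = 16, cy_5 = 8, cz_5 = 2, h_5 = 4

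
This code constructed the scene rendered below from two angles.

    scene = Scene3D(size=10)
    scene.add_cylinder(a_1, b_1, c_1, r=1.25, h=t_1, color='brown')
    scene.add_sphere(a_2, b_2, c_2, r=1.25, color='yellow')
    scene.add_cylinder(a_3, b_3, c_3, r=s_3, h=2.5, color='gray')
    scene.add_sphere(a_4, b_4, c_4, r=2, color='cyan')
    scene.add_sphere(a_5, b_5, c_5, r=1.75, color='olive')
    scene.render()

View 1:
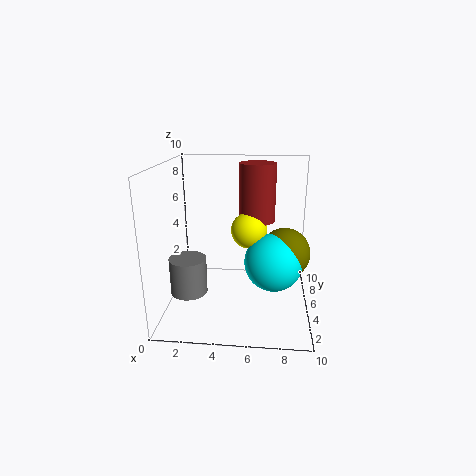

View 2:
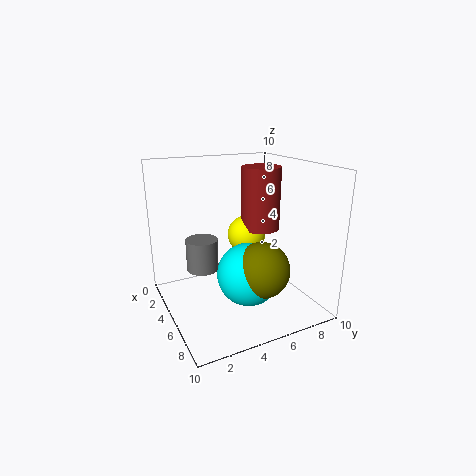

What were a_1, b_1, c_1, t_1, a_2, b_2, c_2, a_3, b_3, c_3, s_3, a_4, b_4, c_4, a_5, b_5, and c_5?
a_1 = 6.25, b_1 = 6, c_1 = 6, t_1 = 4, a_2 = 5.75, b_2 = 5.25, c_2 = 5.5, a_3 = 1.75, b_3 = 3.5, c_3 = 1.5, s_3 = 1.25, a_4 = 7.5, b_4 = 4.5, c_4 = 3.5, a_5 = 8.25, b_5 = 5, c_5 = 4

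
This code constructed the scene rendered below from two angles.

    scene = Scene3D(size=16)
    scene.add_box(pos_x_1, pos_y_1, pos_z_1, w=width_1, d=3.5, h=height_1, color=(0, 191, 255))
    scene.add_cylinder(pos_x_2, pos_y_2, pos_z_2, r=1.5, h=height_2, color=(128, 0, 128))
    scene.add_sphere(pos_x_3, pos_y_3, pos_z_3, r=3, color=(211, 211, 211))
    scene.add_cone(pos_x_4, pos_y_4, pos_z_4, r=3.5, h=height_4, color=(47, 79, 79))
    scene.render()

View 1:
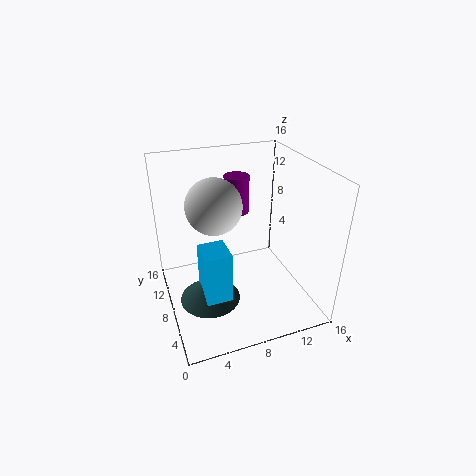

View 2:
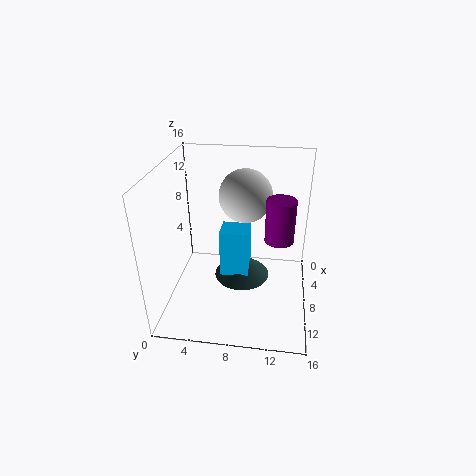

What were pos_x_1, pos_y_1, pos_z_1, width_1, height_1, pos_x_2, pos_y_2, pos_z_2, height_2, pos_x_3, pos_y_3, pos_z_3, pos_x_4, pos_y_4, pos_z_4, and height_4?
pos_x_1 = 3.5; pos_y_1 = 5.5; pos_z_1 = 1.5; width_1 = 3; height_1 = 6; pos_x_2 = 9.5; pos_y_2 = 12.5; pos_z_2 = 9; height_2 = 4.5; pos_x_3 = 5.5; pos_y_3 = 8.5; pos_z_3 = 12; pos_x_4 = 4.5; pos_y_4 = 8; pos_z_4 = 0.5; height_4 = 3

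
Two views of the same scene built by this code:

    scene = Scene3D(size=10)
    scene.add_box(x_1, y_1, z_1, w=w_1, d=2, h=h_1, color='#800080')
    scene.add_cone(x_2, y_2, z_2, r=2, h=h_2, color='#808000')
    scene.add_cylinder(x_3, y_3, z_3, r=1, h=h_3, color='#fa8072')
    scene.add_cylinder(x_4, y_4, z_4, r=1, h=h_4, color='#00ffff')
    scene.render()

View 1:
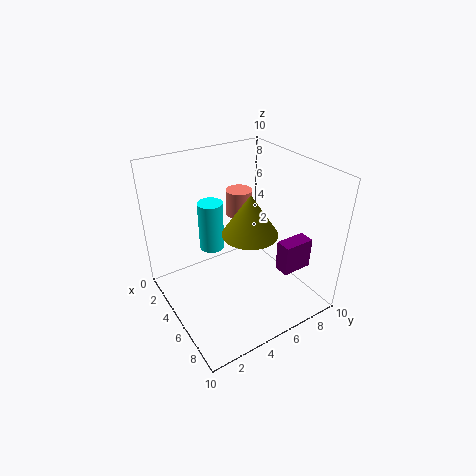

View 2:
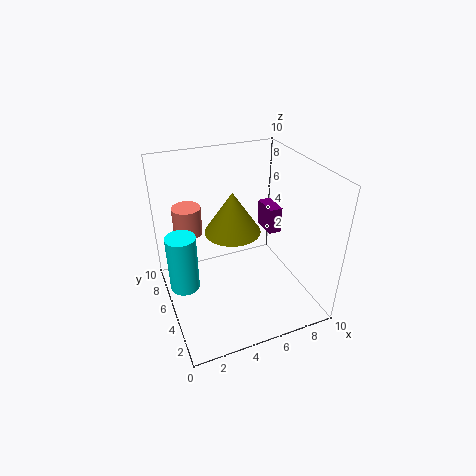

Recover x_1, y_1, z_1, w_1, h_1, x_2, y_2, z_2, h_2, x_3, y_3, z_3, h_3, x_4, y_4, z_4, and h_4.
x_1 = 8
y_1 = 6
z_1 = 4
w_1 = 1
h_1 = 2
x_2 = 5
y_2 = 6
z_2 = 5
h_2 = 3
x_3 = 2
y_3 = 7
z_3 = 5
h_3 = 2
x_4 = 1
y_4 = 5
z_4 = 2
h_4 = 4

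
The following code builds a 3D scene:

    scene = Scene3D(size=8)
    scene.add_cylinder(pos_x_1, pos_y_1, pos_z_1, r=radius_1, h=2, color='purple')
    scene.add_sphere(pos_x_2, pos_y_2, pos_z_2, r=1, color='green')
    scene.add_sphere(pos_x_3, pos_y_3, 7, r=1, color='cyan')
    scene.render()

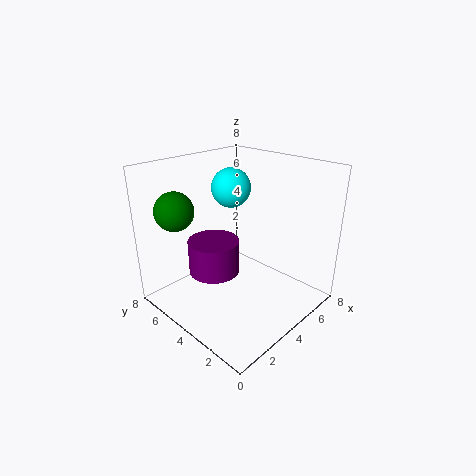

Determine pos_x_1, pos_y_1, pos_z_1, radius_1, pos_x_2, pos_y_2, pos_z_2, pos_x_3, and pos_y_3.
pos_x_1 = 3.5
pos_y_1 = 5.5
pos_z_1 = 1.5
radius_1 = 1.5
pos_x_2 = 1
pos_y_2 = 5.5
pos_z_2 = 6
pos_x_3 = 3.5
pos_y_3 = 4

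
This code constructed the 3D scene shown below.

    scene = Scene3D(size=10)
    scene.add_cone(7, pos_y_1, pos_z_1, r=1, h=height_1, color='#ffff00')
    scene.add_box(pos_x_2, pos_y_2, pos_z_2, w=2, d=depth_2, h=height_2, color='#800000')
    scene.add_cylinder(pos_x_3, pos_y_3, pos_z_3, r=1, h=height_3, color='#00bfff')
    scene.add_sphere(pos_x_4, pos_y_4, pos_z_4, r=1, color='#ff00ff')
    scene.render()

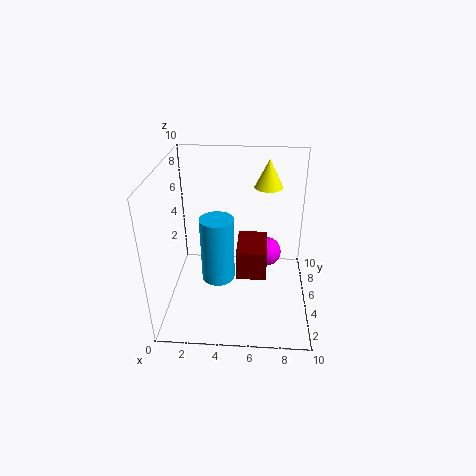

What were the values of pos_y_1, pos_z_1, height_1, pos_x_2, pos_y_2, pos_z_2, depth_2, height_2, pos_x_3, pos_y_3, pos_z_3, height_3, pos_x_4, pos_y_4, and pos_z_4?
pos_y_1 = 7
pos_z_1 = 8
height_1 = 2
pos_x_2 = 5
pos_y_2 = 3
pos_z_2 = 3
depth_2 = 3
height_2 = 2
pos_x_3 = 4
pos_y_3 = 2
pos_z_3 = 4
height_3 = 4
pos_x_4 = 7
pos_y_4 = 5
pos_z_4 = 4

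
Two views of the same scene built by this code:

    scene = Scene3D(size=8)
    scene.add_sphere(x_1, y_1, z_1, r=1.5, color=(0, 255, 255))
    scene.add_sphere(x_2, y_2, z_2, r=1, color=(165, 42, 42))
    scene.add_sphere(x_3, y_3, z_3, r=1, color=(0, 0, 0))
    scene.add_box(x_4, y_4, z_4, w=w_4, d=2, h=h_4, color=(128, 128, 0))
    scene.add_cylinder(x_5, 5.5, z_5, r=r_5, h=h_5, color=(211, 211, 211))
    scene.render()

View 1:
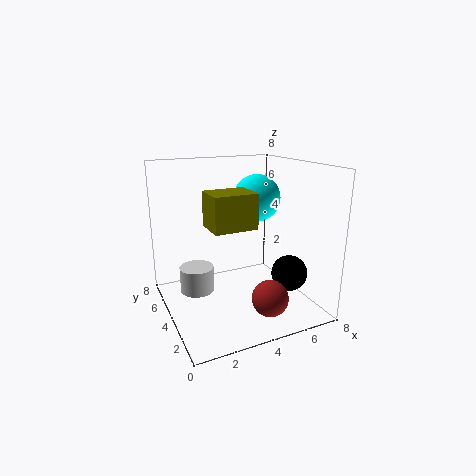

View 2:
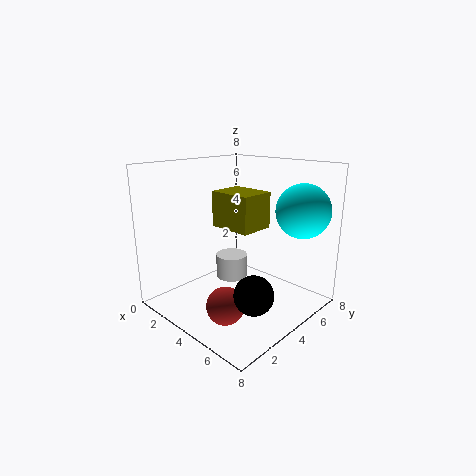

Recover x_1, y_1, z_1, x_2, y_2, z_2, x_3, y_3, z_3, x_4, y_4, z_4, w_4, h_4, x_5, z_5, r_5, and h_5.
x_1 = 6.5; y_1 = 6.5; z_1 = 5.5; x_2 = 5; y_2 = 2; z_2 = 1; x_3 = 6.5; y_3 = 2.5; z_3 = 2; x_4 = 2.5; y_4 = 3.5; z_4 = 4.5; w_4 = 2.5; h_4 = 2; x_5 = 2; z_5 = 0.5; r_5 = 1; h_5 = 1.5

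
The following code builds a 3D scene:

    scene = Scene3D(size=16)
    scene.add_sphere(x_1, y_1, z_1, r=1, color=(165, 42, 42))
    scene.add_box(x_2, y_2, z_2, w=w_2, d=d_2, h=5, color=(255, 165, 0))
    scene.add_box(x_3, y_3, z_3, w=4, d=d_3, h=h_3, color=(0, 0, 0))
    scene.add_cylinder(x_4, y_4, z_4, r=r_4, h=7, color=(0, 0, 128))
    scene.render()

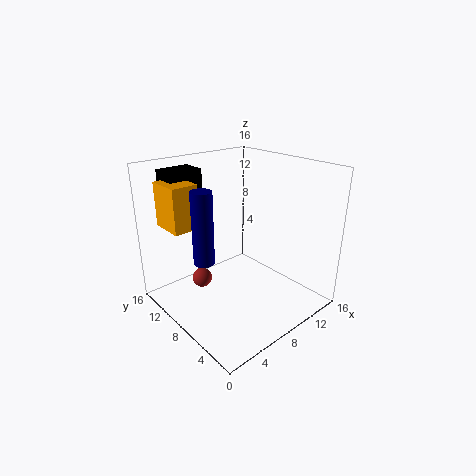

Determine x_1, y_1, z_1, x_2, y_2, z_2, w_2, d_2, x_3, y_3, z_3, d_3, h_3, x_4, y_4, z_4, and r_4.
x_1 = 3
y_1 = 8
z_1 = 5
x_2 = 2
y_2 = 11
z_2 = 9
w_2 = 3
d_2 = 4
x_3 = 3
y_3 = 13
z_3 = 11
d_3 = 3
h_3 = 4
x_4 = 2
y_4 = 6
z_4 = 8
r_4 = 1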